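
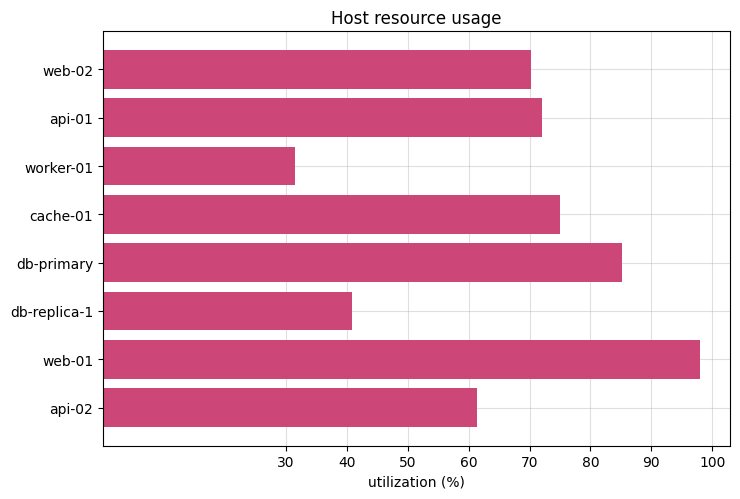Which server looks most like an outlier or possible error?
worker-01

worker-01 ≈ 30; the rest sit between ≈ 40 and ≈ 100.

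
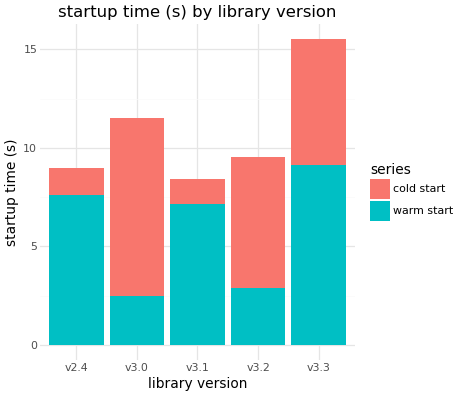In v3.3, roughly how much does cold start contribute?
cold start top ≈ 16, bottom ≈ 10; segment ≈ 6.

≈ 6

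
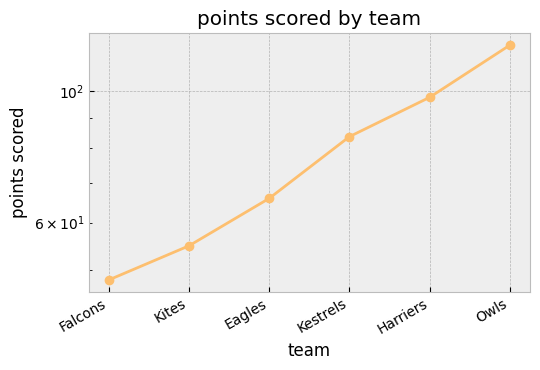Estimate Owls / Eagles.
≈ 1.71×

Owls ≈ 120, Eagles ≈ 70; 120/70 ≈ 1.71.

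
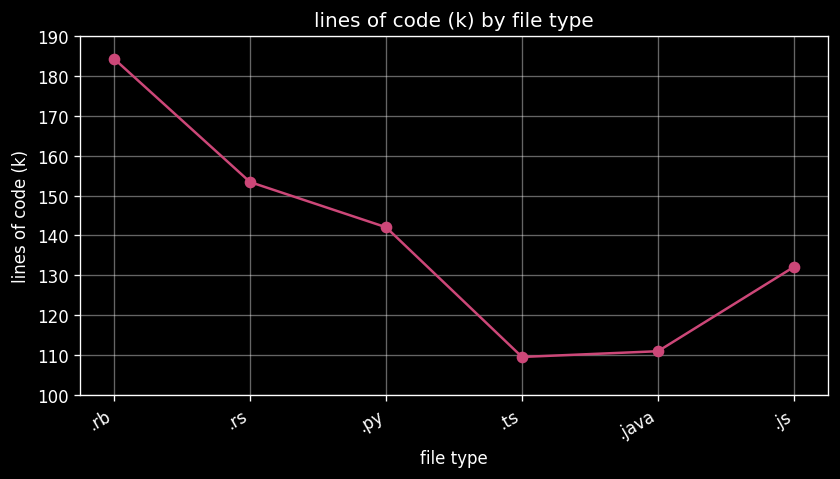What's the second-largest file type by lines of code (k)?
Top 3: .rb ≈ 180, .rs ≈ 150, .py ≈ 140.

.rs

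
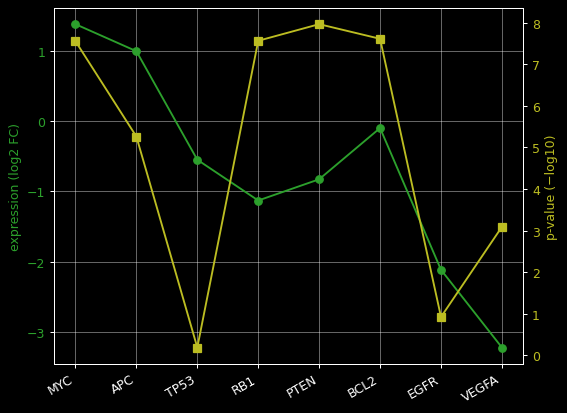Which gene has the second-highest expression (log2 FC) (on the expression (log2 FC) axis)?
APC

Top 3 (on the expression (log2 FC) axis): MYC ≈ 1.5, APC ≈ 1.0, BCL2 ≈ 0.0.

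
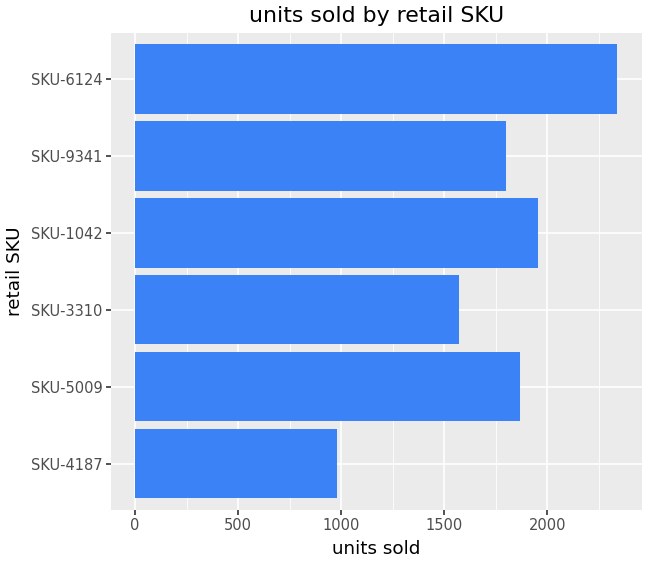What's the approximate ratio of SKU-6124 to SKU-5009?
SKU-6124 ≈ 2400, SKU-5009 ≈ 1800; 2400/1800 ≈ 1.33.

≈ 1.33×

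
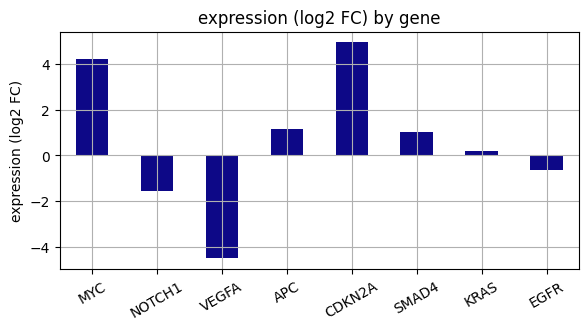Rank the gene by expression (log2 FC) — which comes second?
Top 3: CDKN2A ≈ 5, MYC ≈ 4, APC ≈ 1.

MYC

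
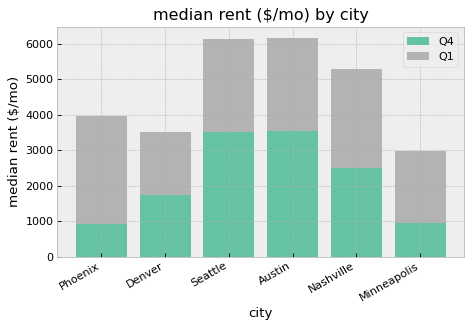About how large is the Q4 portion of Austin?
≈ 4000

Q4 top ≈ 4000, bottom ≈ 0; segment ≈ 4000.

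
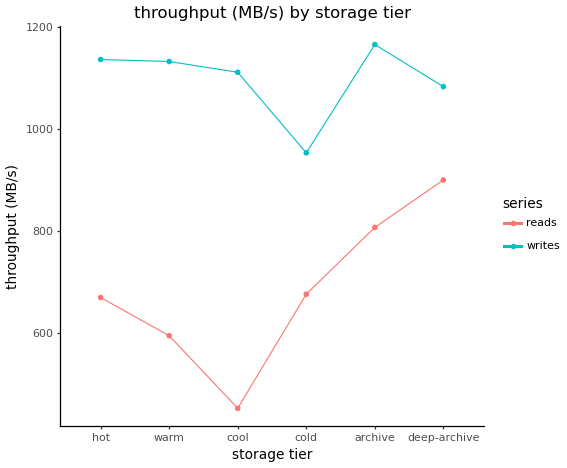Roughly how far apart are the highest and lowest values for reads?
≈ 400

Max deep-archive ≈ 900, min cool ≈ 500; range ≈ 400.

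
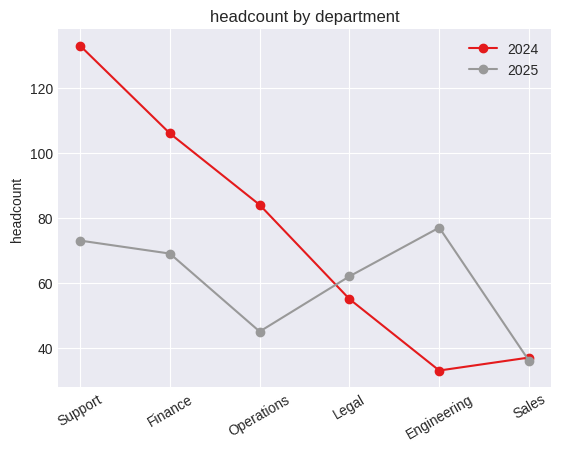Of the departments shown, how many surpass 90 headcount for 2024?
Above 90: Support, Finance.

2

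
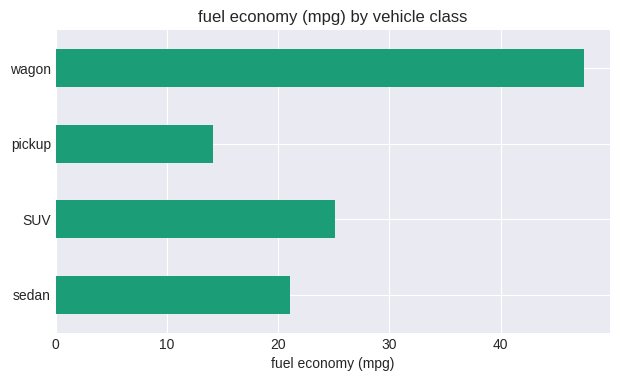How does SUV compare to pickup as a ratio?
SUV ≈ 25, pickup ≈ 15; 25/15 ≈ 1.67.

≈ 1.67×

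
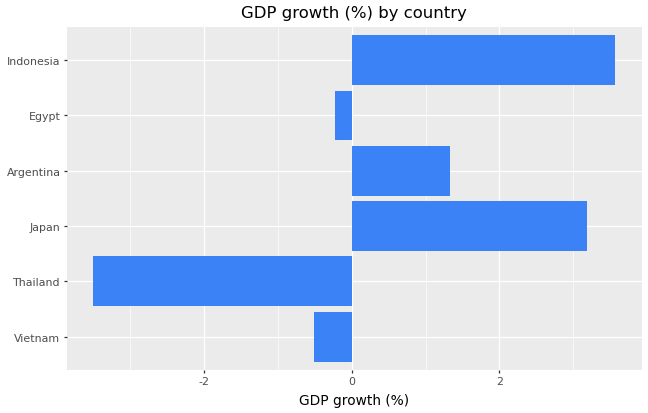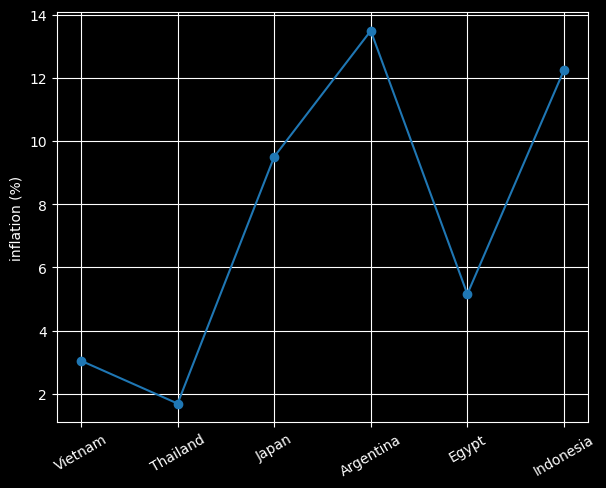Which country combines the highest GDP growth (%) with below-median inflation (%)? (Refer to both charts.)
Chart 2 median inflation (%) ≈ 8; below-median countries: Vietnam, Thailand, Egypt. Among those, Egypt has the highest GDP growth (%) (≈ 0).

Egypt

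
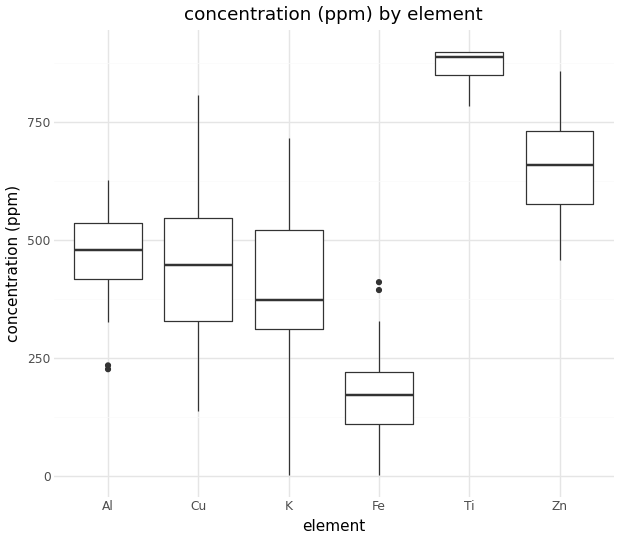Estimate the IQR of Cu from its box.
≈ 200

Q3 ≈ 500, Q1 ≈ 300; IQR ≈ 200.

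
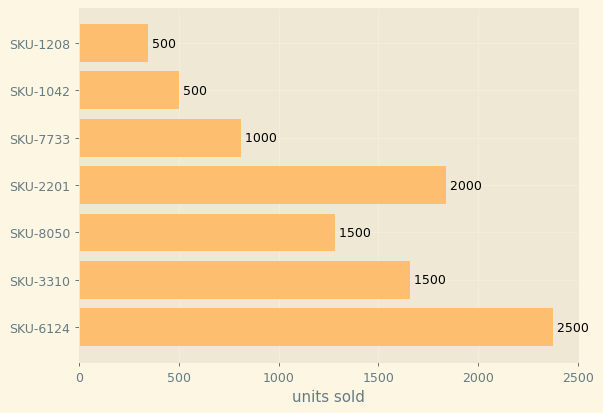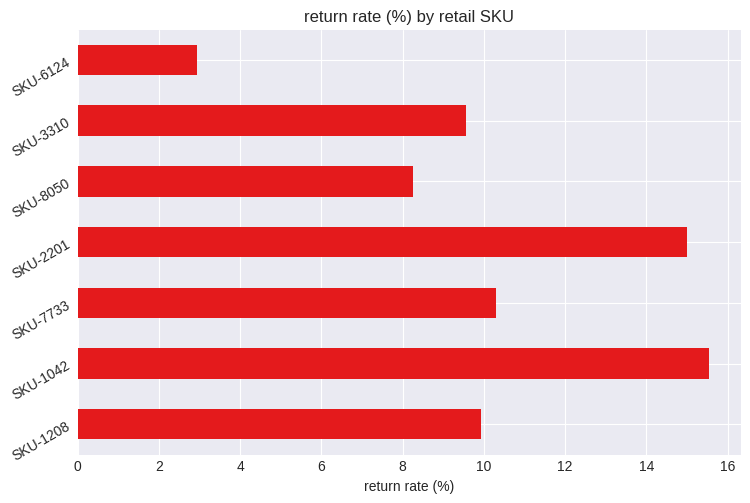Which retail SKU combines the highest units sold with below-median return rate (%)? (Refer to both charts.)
SKU-6124

Chart 2 median return rate (%) ≈ 10; below-median retail SKUs: SKU-8050, SKU-3310, SKU-6124. Among those, SKU-6124 has the highest units sold (≈ 2500).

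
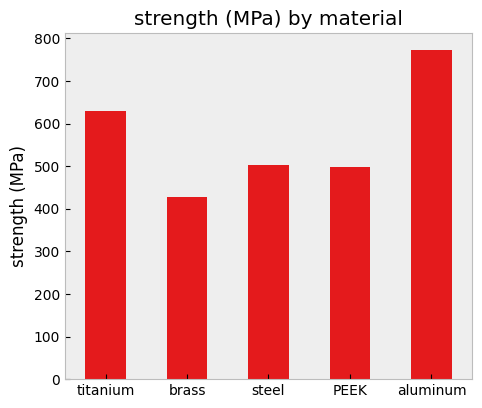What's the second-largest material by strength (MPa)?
Top 3: aluminum ≈ 800, titanium ≈ 600, steel ≈ 500.

titanium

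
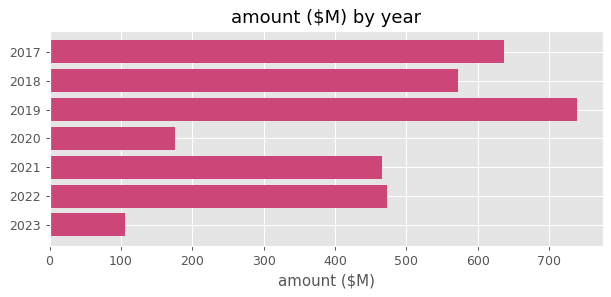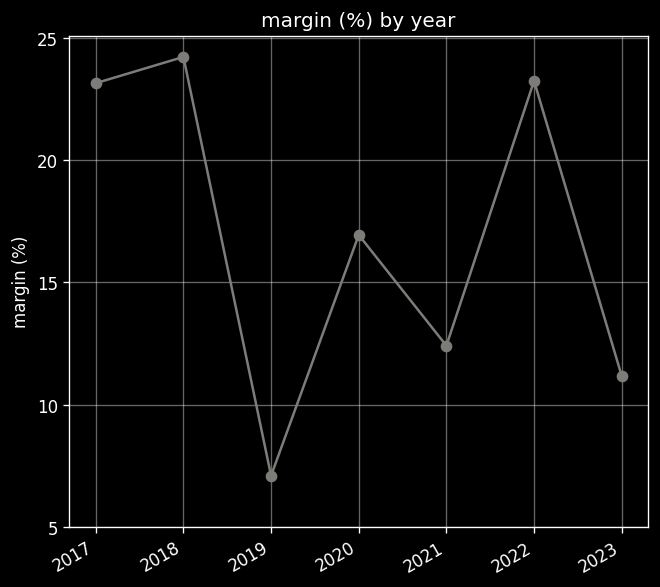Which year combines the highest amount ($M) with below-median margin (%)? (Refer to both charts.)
2019

Chart 2 median margin (%) ≈ 15; below-median years: 2019, 2021, 2023. Among those, 2019 has the highest amount ($M) (≈ 700).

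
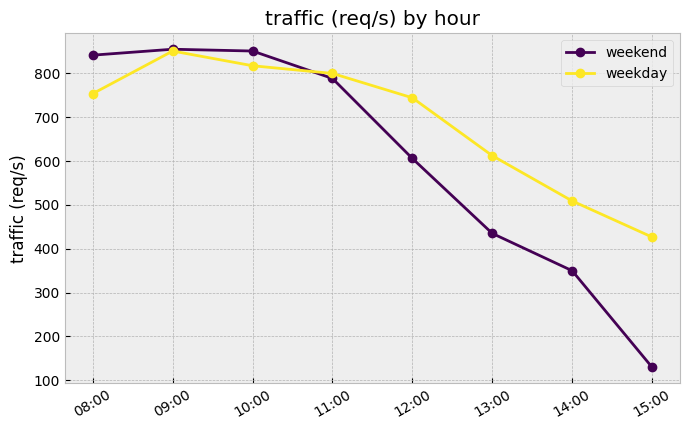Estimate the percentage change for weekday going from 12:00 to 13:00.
≈ -14.3%

12:00 ≈ 700, 13:00 ≈ 600; (600 − 700) / 700 ≈ -14.3%.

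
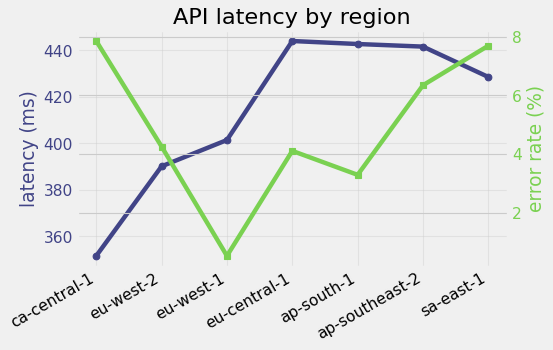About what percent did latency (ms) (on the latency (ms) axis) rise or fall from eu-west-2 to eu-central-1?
eu-west-2 ≈ 390, eu-central-1 ≈ 440; (440 − 390) / 390 ≈ +12.8%.

≈ +12.8%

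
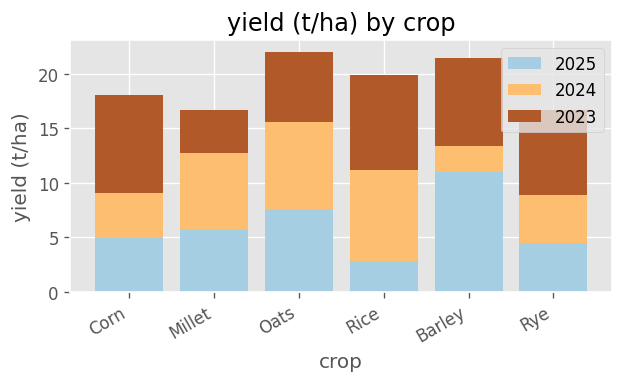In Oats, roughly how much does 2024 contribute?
2024 top ≈ 16, bottom ≈ 8; segment ≈ 8.

≈ 8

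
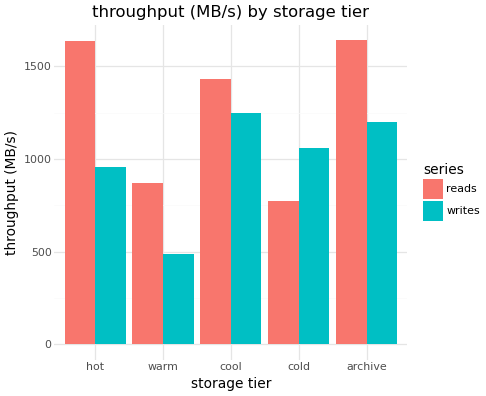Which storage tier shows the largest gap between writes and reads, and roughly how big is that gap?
hot: writes ≈ 1000, reads ≈ 1600 → gap ≈ 600. Next-largest (archive) is only ≈ 400.

hot, ≈ 600 MB/s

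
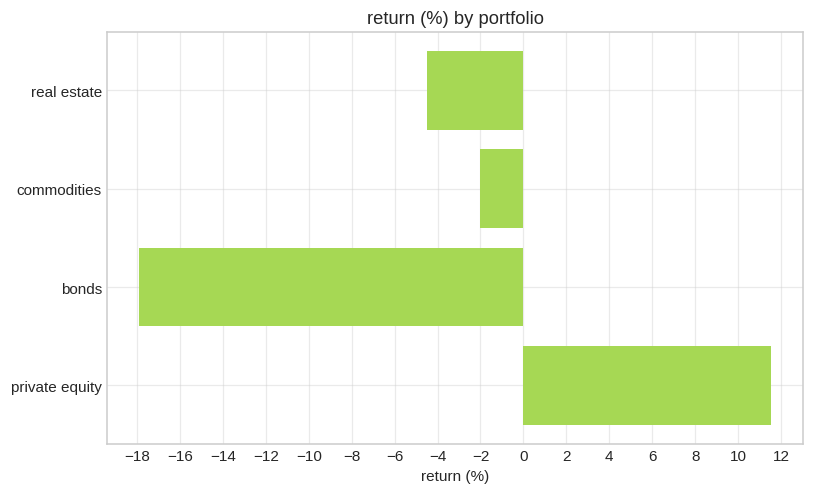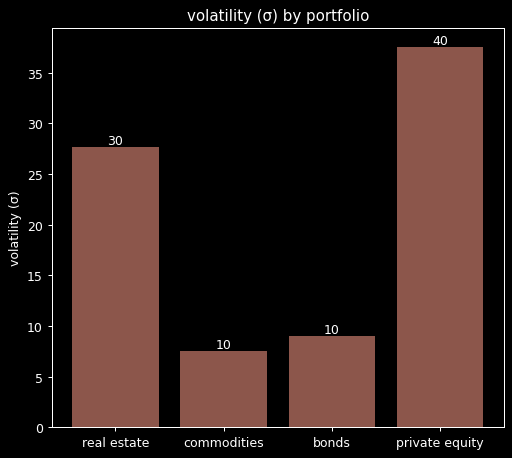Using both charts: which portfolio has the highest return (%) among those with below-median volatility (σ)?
commodities

Chart 2 median volatility (σ) ≈ 20; below-median portfolios: commodities, bonds. Among those, commodities has the highest return (%) (≈ -2).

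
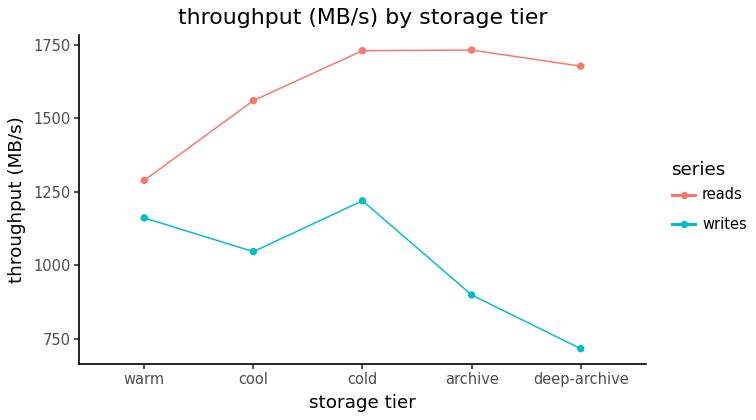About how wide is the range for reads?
≈ 400

Max archive ≈ 1700, min warm ≈ 1300; range ≈ 400.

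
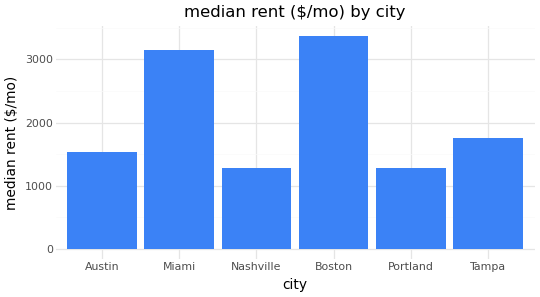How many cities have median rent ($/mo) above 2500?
2

Above 2500: Miami, Boston.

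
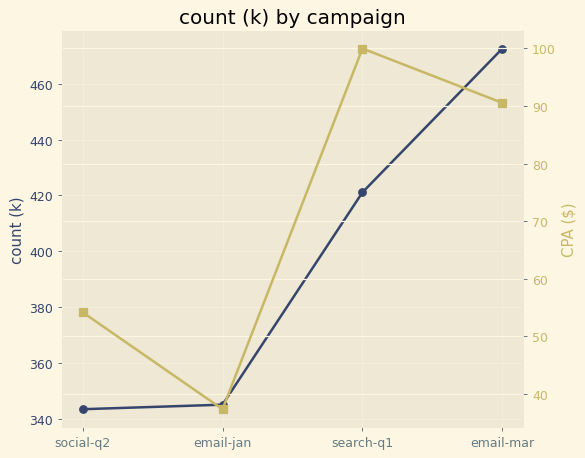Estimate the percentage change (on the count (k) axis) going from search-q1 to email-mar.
≈ +14.3%

search-q1 ≈ 420, email-mar ≈ 480; (480 − 420) / 420 ≈ +14.3%.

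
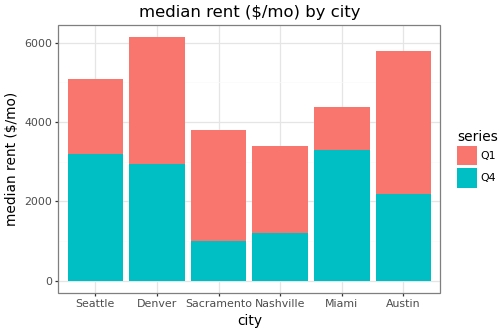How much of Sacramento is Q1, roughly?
≈ 3000

Q1 top ≈ 4000, bottom ≈ 1000; segment ≈ 3000.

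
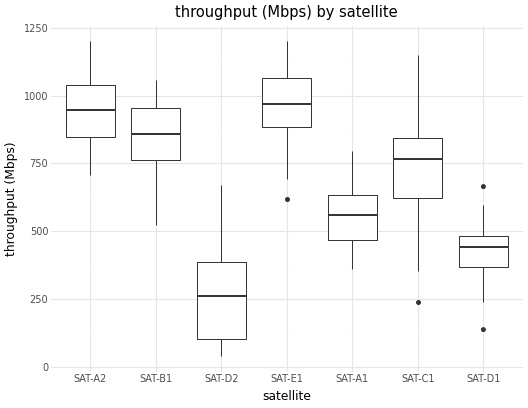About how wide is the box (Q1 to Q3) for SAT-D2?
Q3 ≈ 400, Q1 ≈ 100; IQR ≈ 300.

≈ 300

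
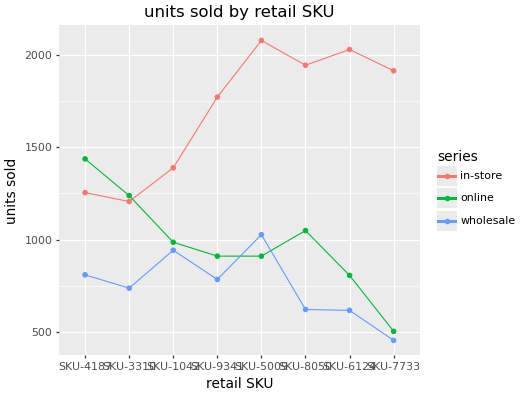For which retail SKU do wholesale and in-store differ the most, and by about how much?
SKU-7733, ≈ 1600

SKU-7733: wholesale ≈ 400, in-store ≈ 2000 → gap ≈ 1600. Next-largest (SKU-6124) is only ≈ 1400.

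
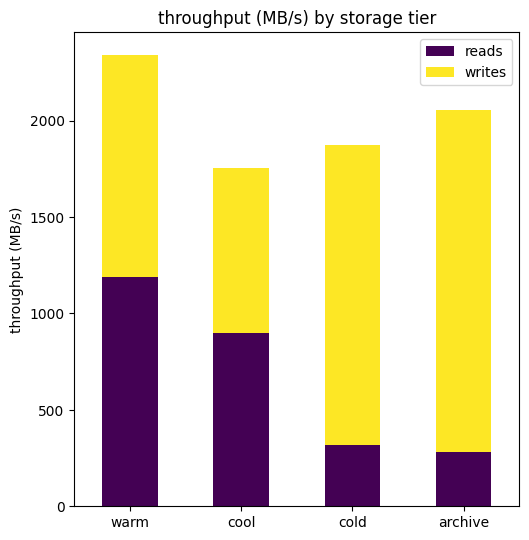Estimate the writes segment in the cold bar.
≈ 1400

writes top ≈ 1800, bottom ≈ 400; segment ≈ 1400.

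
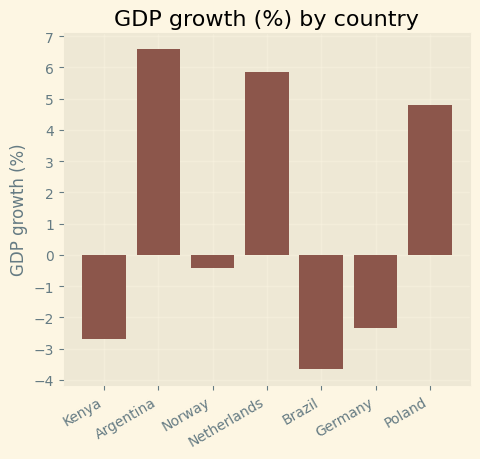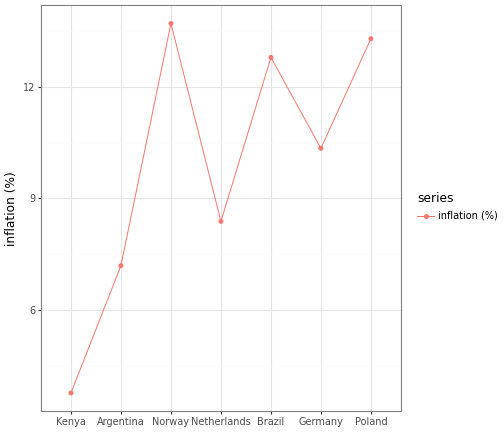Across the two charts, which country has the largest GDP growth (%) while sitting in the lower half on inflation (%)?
Chart 2 median inflation (%) ≈ 10; below-median countries: Kenya, Argentina, Netherlands. Among those, Argentina has the highest GDP growth (%) (≈ 7).

Argentina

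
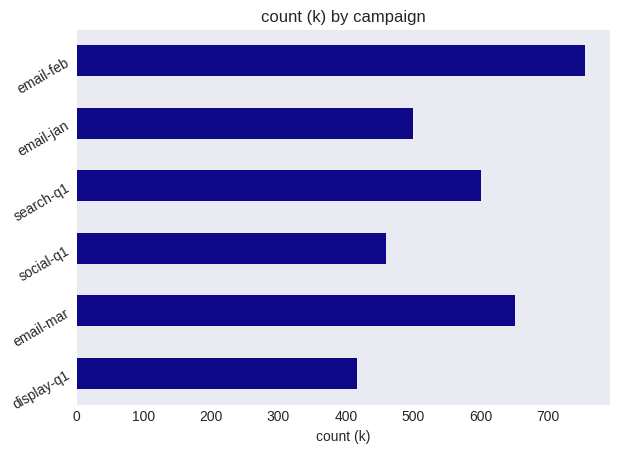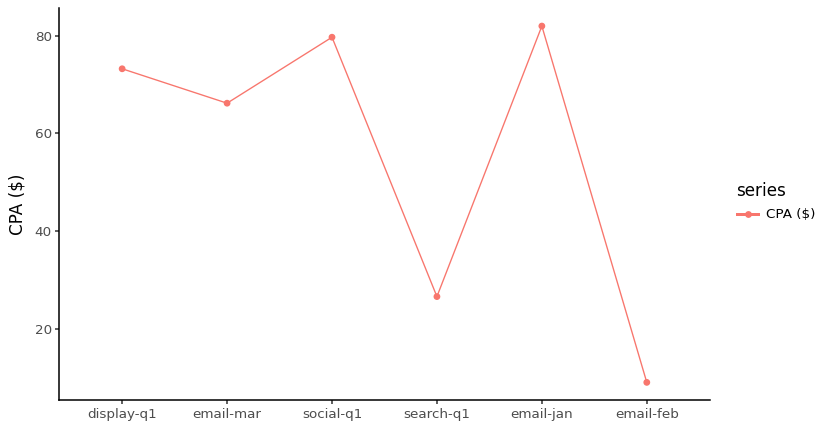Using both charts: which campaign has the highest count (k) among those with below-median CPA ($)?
Chart 2 median CPA ($) ≈ 70; below-median campaigns: email-mar, search-q1, email-feb. Among those, email-feb has the highest count (k) (≈ 800).

email-feb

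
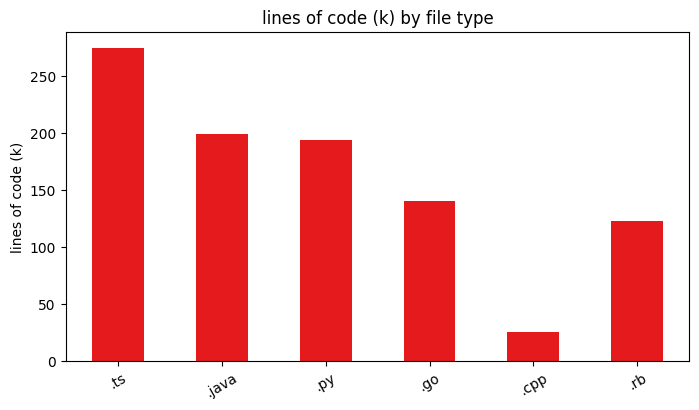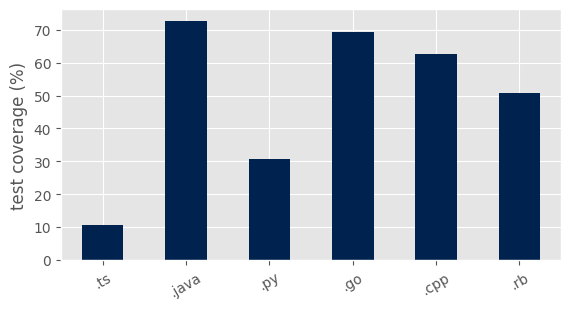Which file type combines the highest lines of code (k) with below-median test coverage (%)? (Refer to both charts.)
.ts

Chart 2 median test coverage (%) ≈ 60; below-median file types: .ts, .py, .rb. Among those, .ts has the highest lines of code (k) (≈ 300).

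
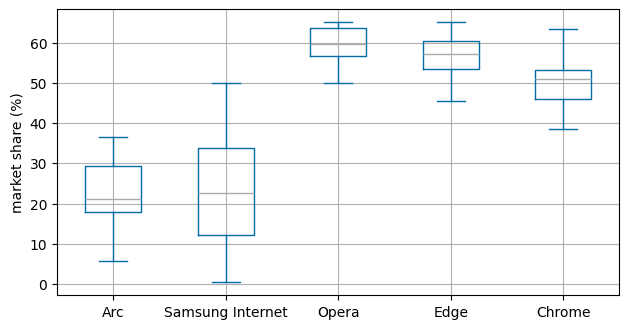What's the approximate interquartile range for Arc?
Q3 ≈ 30, Q1 ≈ 20; IQR ≈ 10.

≈ 10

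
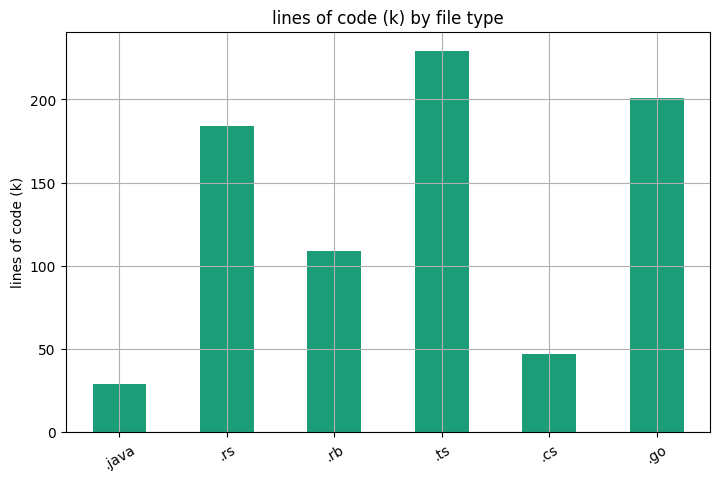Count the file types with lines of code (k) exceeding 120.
3

Above 120: .rs, .ts, .go.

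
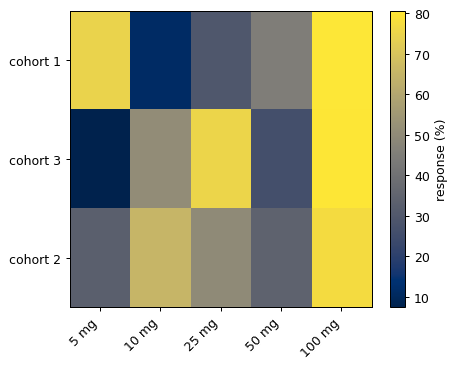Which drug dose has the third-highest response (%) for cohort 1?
50 mg

Top 4 for cohort 1: 100 mg ≈ 80, 5 mg ≈ 70, 50 mg ≈ 50, 25 mg ≈ 30.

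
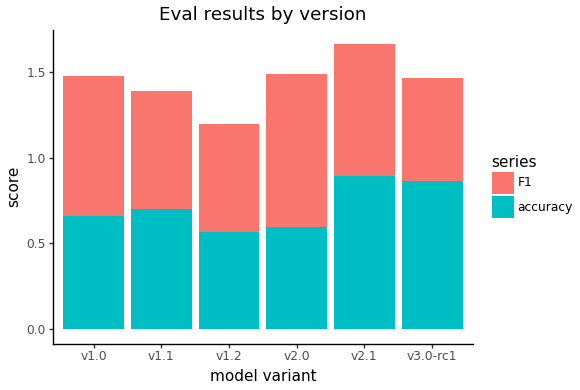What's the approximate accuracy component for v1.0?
accuracy top ≈ 0.6, bottom ≈ 0.0; segment ≈ 0.6.

≈ 0.6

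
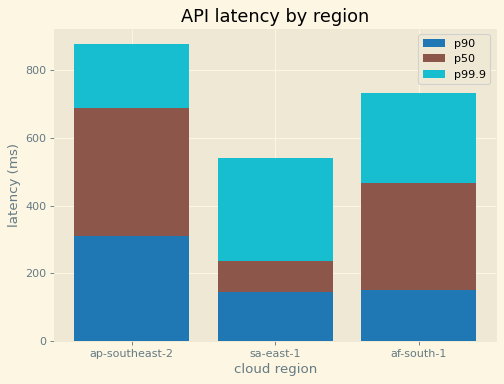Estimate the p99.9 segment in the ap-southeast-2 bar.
p99.9 top ≈ 900, bottom ≈ 700; segment ≈ 200.

≈ 200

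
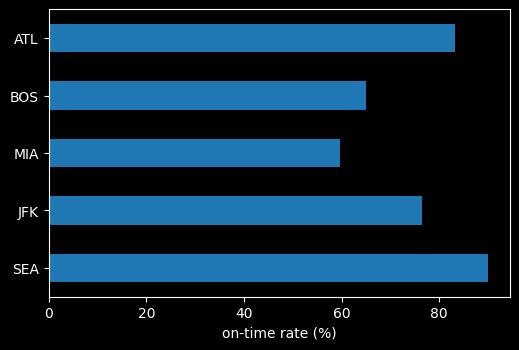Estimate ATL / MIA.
ATL ≈ 80, MIA ≈ 60; 80/60 ≈ 1.33.

≈ 1.33×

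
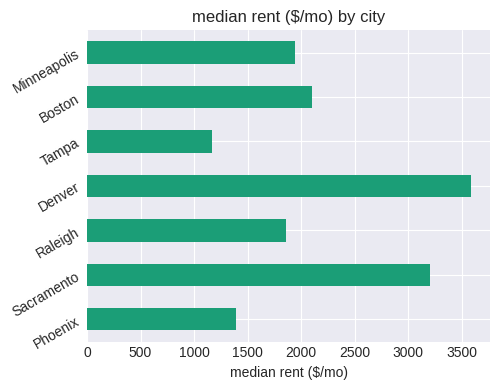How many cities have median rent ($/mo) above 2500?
2

Above 2500: Sacramento, Denver.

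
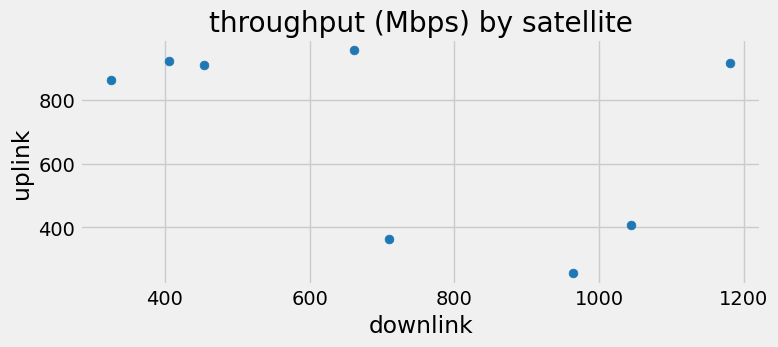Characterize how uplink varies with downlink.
negative, moderate

Points are negatively correlated; moderate (|r| ≈ 0.5).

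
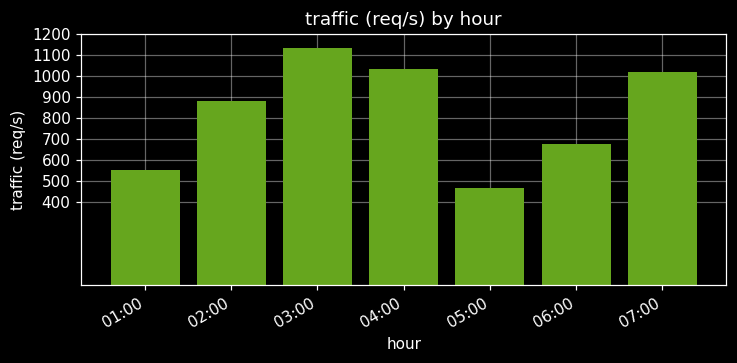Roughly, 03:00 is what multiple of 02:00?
03:00 ≈ 1100, 02:00 ≈ 900; 1100/900 ≈ 1.22.

≈ 1.22×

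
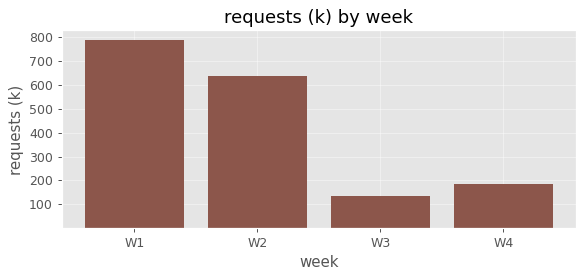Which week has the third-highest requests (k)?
Top 4: W1 ≈ 800, W2 ≈ 600, W4 ≈ 200, W3 ≈ 100.

W4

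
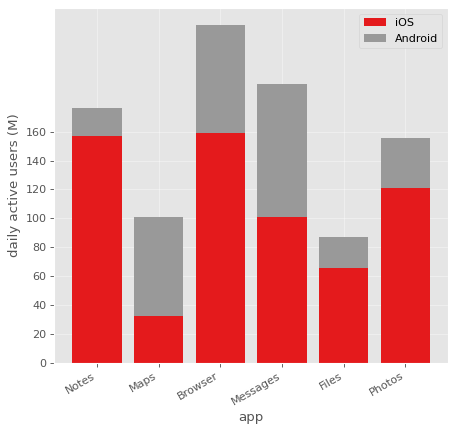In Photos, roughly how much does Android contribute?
Android top ≈ 160, bottom ≈ 120; segment ≈ 40.

≈ 40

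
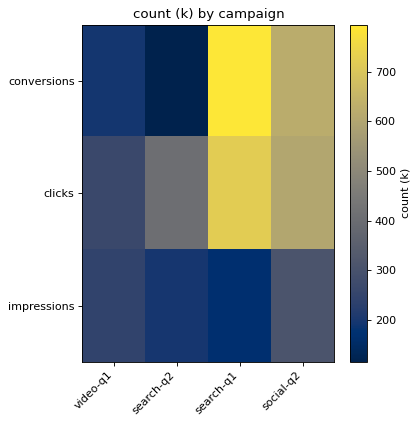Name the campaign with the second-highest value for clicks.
social-q2

Top 3 for clicks: search-q1 ≈ 700, social-q2 ≈ 600, search-q2 ≈ 400.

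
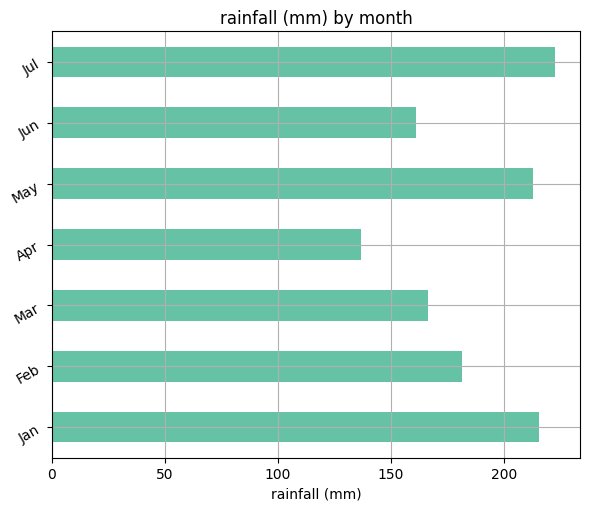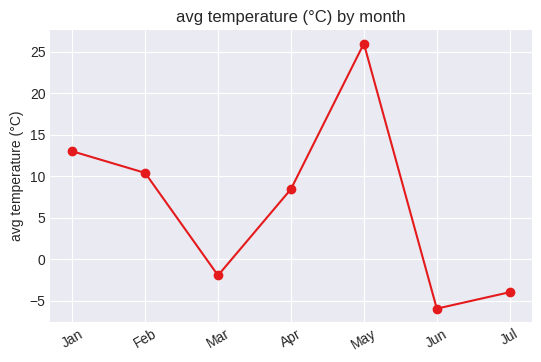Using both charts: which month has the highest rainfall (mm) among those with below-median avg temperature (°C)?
Jul

Chart 2 median avg temperature (°C) ≈ 10; below-median months: Mar, Jun, Jul. Among those, Jul has the highest rainfall (mm) (≈ 225).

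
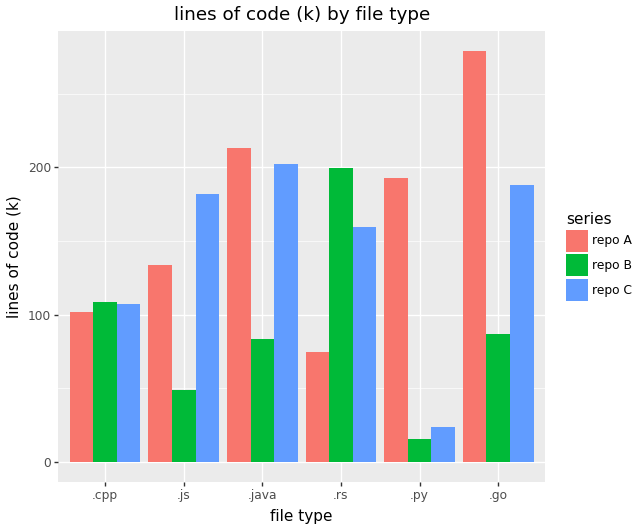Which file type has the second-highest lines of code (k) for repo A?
Top 3 for repo A: .go ≈ 275, .java ≈ 225, .py ≈ 200.

.java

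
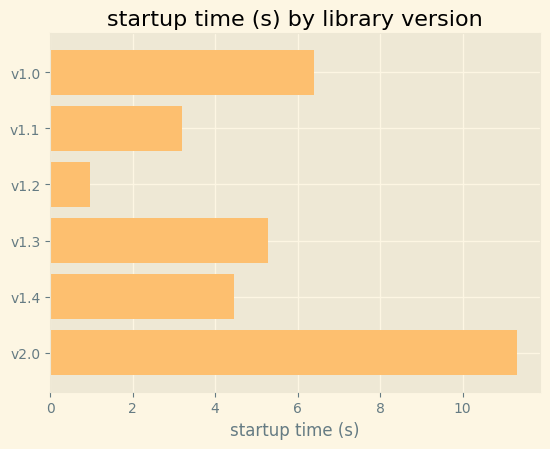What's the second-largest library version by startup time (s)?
v1.0

Top 3: v2.0 ≈ 11, v1.0 ≈ 6, v1.3 ≈ 5.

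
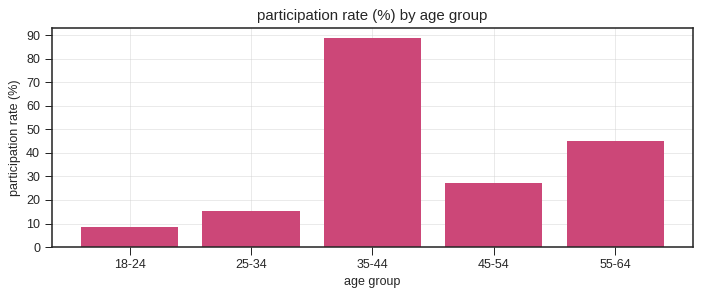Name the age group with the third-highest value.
Top 4: 35-44 ≈ 90, 55-64 ≈ 40, 45-54 ≈ 30, 25-34 ≈ 20.

45-54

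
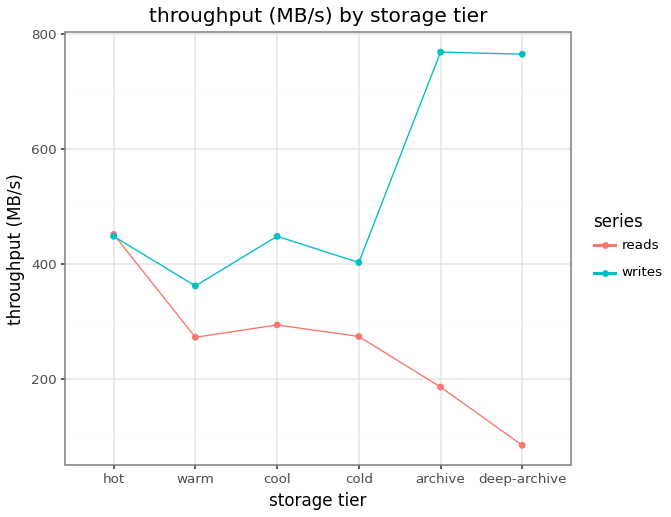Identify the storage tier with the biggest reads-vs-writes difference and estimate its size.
deep-archive: reads ≈ 100, writes ≈ 800 → gap ≈ 700. Next-largest (archive) is only ≈ 600.

deep-archive, ≈ 700 MB/s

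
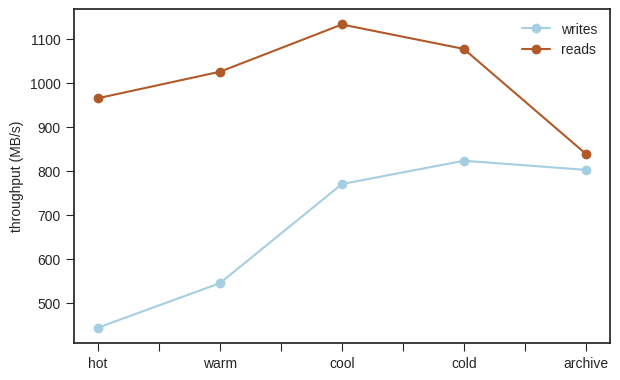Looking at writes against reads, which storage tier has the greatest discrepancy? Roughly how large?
hot, ≈ 600 MB/s

hot: writes ≈ 400, reads ≈ 1000 → gap ≈ 600. Next-largest (warm) is only ≈ 500.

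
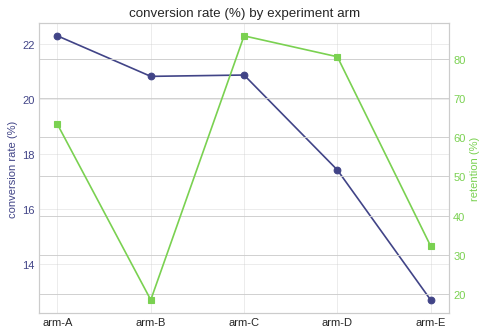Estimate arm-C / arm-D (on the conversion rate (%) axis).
≈ 1.24×

arm-C ≈ 21, arm-D ≈ 17; 21/17 ≈ 1.24.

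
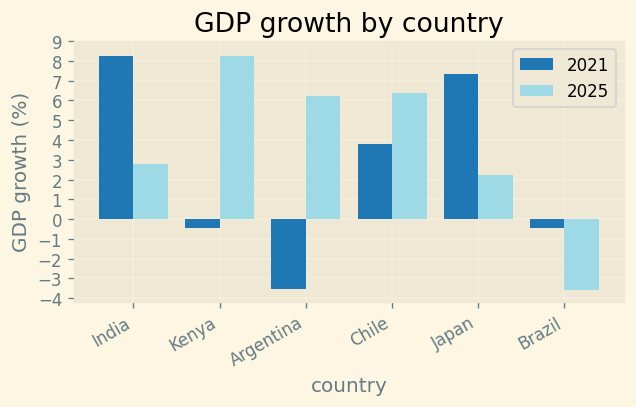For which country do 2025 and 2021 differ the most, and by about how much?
Argentina: 2025 ≈ 6, 2021 ≈ -4 → gap ≈ 10. Next-largest (Kenya) is only ≈ 8.

Argentina, ≈ 10 %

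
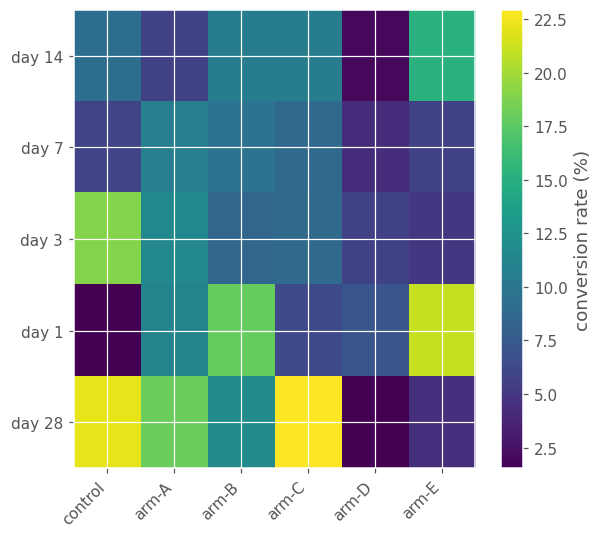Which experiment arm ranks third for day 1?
arm-A

Top 4 for day 1: arm-E ≈ 22, arm-B ≈ 18, arm-A ≈ 12, arm-D ≈ 8.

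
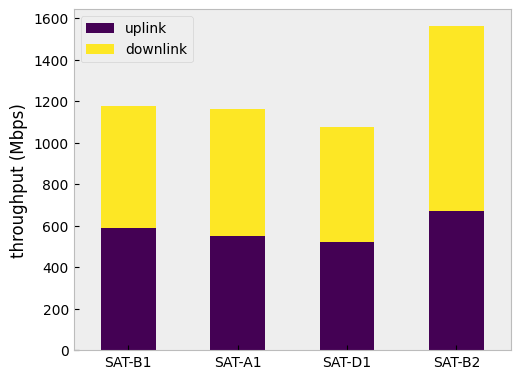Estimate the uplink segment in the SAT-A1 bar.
uplink top ≈ 600, bottom ≈ 0; segment ≈ 600.

≈ 600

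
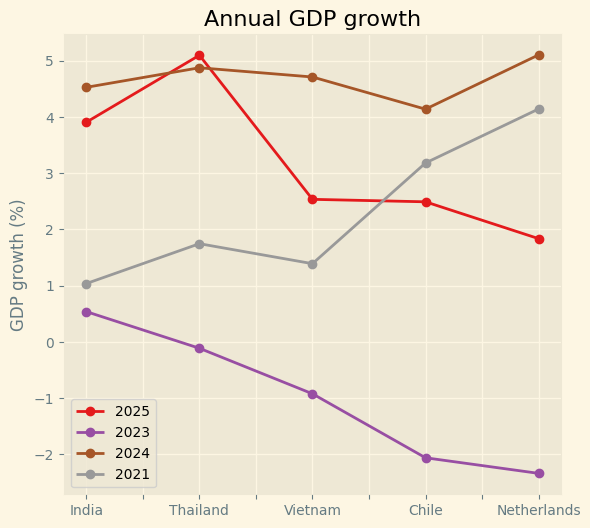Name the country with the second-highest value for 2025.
India

Top 3 for 2025: Thailand ≈ 5, India ≈ 4, Vietnam ≈ 3.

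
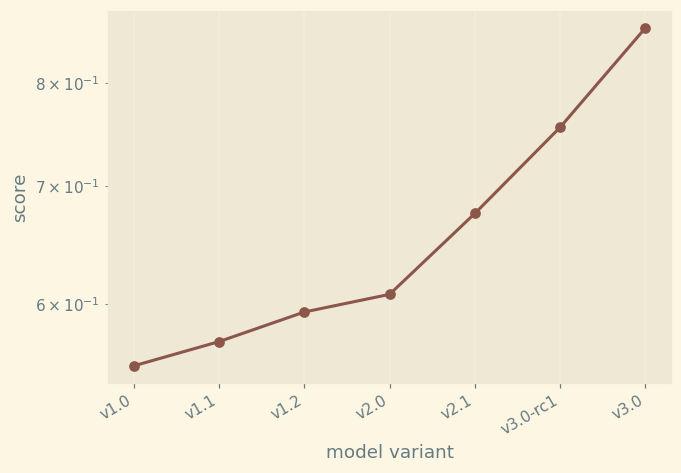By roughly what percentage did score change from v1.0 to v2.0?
≈ +9.1%

v1.0 ≈ 0.55, v2.0 ≈ 0.60; (0.60 − 0.55) / 0.55 ≈ +9.1%.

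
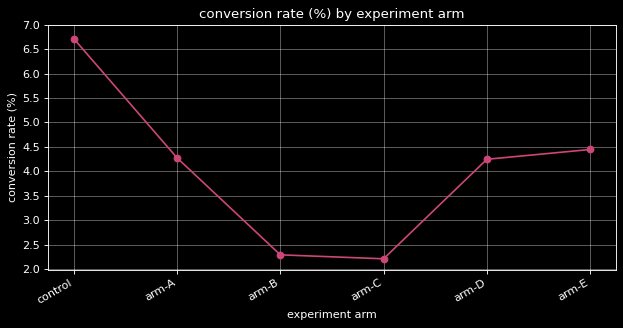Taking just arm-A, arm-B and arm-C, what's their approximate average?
(4.5 + 2.5 + 2.0) / 3 ≈ 3.

≈ 3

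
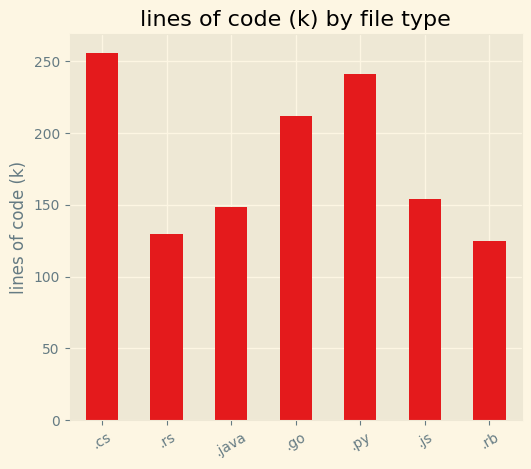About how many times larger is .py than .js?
.py ≈ 250, .js ≈ 150; 250/150 ≈ 1.67.

≈ 1.67×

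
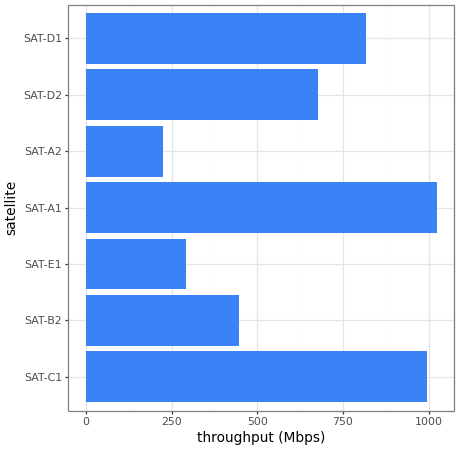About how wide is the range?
≈ 800

Max SAT-A1 ≈ 1000, min SAT-A2 ≈ 200; range ≈ 800.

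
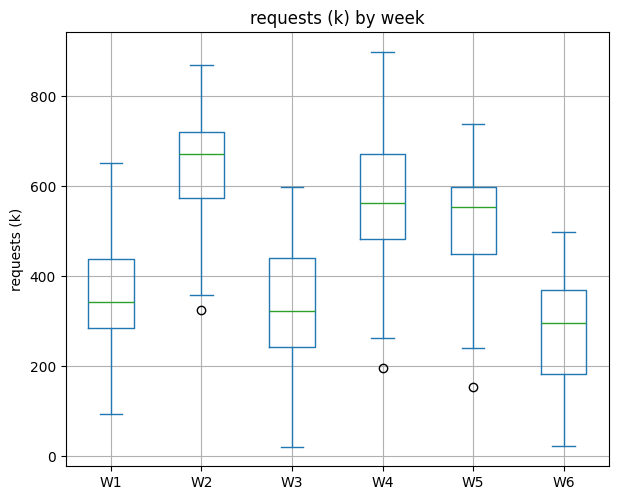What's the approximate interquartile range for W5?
Q3 ≈ 600, Q1 ≈ 450; IQR ≈ 150.

≈ 150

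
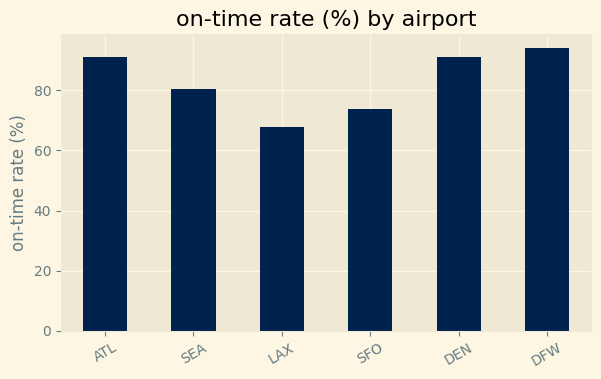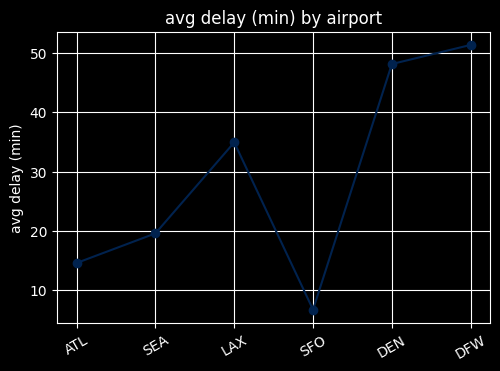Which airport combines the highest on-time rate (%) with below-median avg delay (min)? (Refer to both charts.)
Chart 2 median avg delay (min) ≈ 25; below-median airports: ATL, SEA, SFO. Among those, ATL has the highest on-time rate (%) (≈ 90).

ATL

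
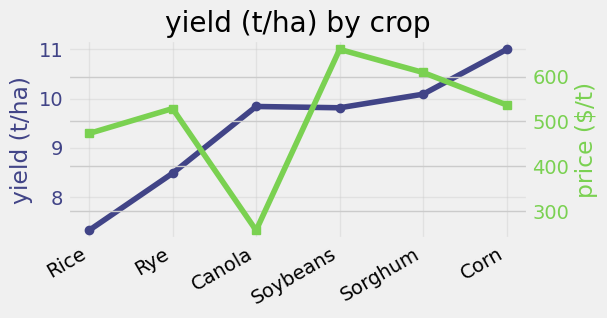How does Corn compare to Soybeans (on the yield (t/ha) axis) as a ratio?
Corn ≈ 11.0, Soybeans ≈ 10.0; 11.0/10.0 ≈ 1.1.

≈ 1.1×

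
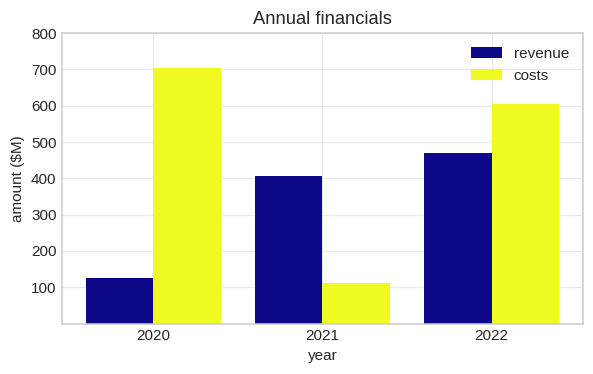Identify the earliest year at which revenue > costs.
2020: revenue ≈ 100 vs costs ≈ 700 (not yet); 2021: revenue ≈ 400 vs costs ≈ 100 (first crossover).

2021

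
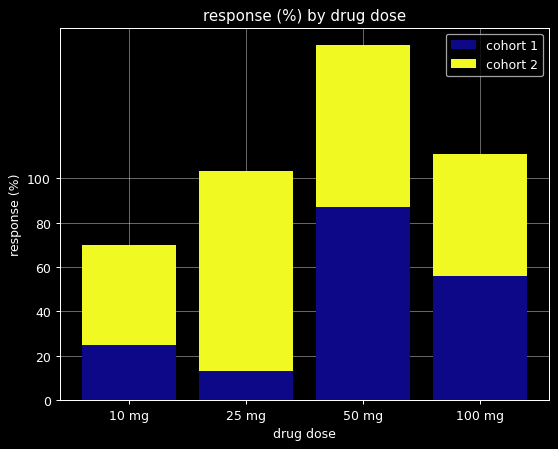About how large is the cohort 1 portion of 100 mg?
≈ 60

cohort 1 top ≈ 60, bottom ≈ 0; segment ≈ 60.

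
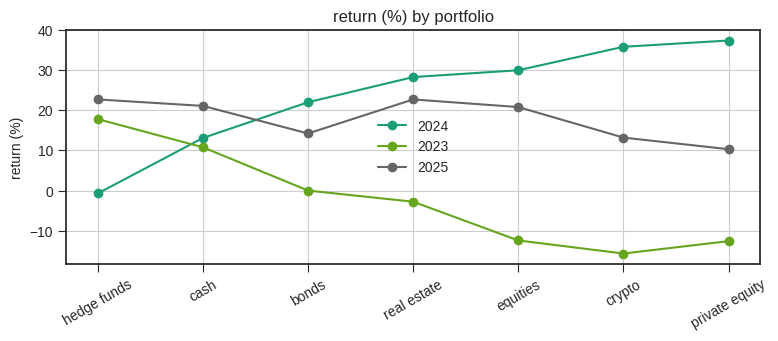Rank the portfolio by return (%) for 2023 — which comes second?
cash

Top 3 for 2023: hedge funds ≈ 20, cash ≈ 10, bonds ≈ 0.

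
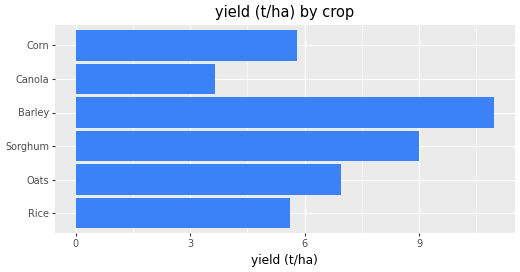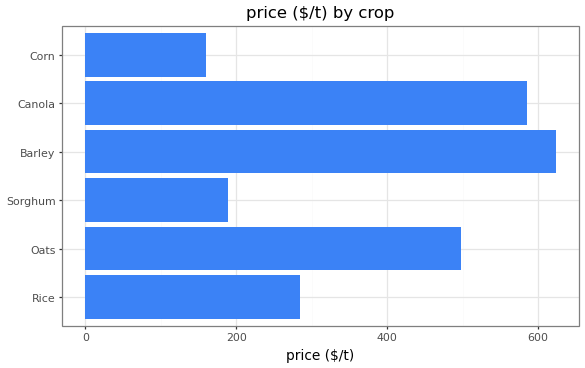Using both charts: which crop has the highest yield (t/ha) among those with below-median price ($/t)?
Sorghum

Chart 2 median price ($/t) ≈ 400; below-median crops: Rice, Sorghum, Corn. Among those, Sorghum has the highest yield (t/ha) (≈ 10).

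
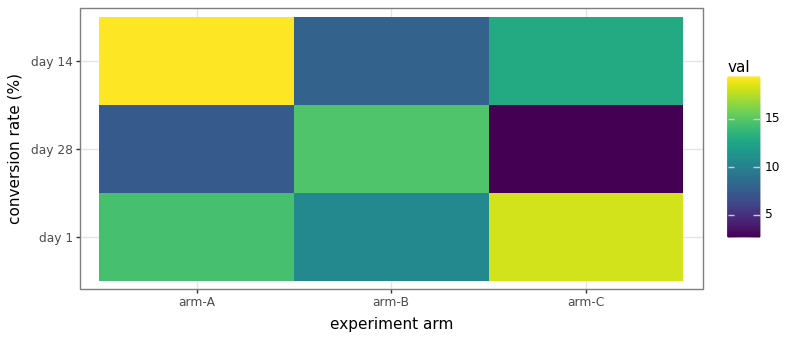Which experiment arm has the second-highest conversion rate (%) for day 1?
arm-A

Top 3 for day 1: arm-C ≈ 18, arm-A ≈ 14, arm-B ≈ 10.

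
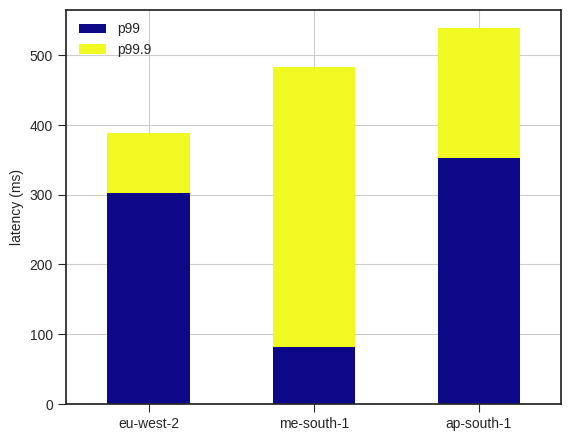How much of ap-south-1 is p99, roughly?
p99 top ≈ 350, bottom ≈ 0; segment ≈ 350.

≈ 350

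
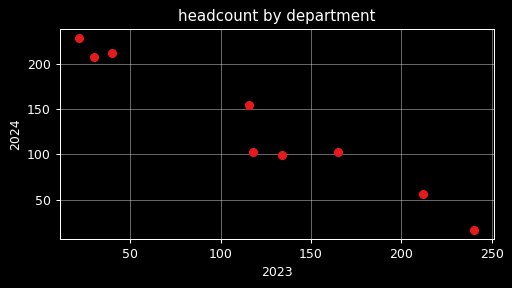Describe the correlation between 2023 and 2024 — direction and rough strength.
negative, strong

Points are negatively correlated; strong (|r| ≈ 1.0).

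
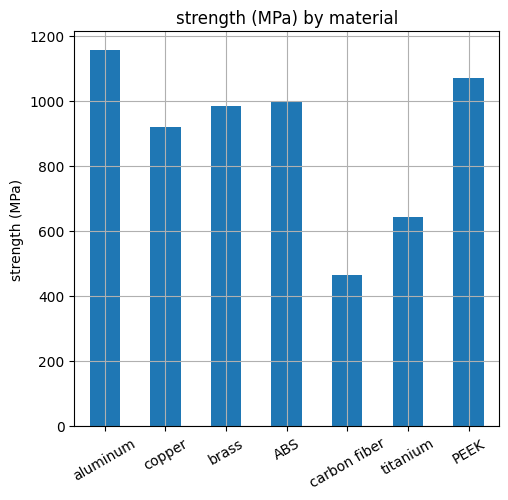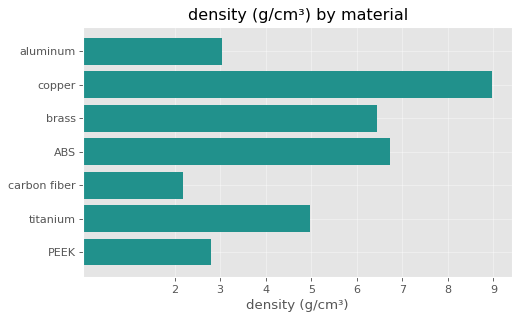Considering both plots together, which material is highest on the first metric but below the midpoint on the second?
Chart 2 median density (g/cm³) ≈ 5; below-median materials: aluminum, carbon fiber, PEEK. Among those, aluminum has the highest strength (MPa) (≈ 1200).

aluminum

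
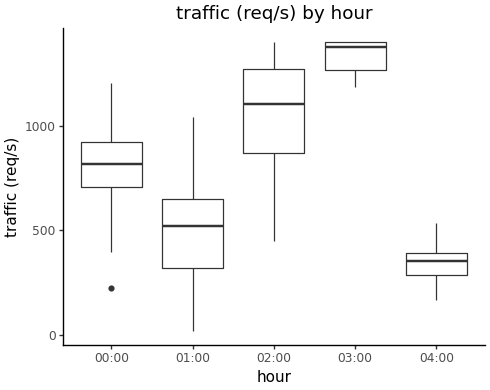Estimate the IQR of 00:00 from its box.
Q3 ≈ 900, Q1 ≈ 700; IQR ≈ 200.

≈ 200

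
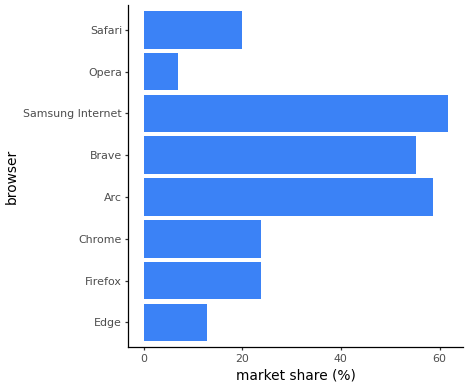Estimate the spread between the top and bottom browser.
≈ 50

Max Samsung Internet ≈ 60, min Opera ≈ 10; range ≈ 50.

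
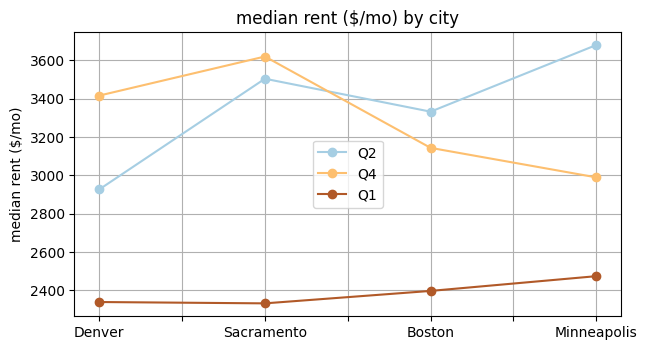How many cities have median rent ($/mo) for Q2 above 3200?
Above 3200: Sacramento, Boston, Minneapolis.

3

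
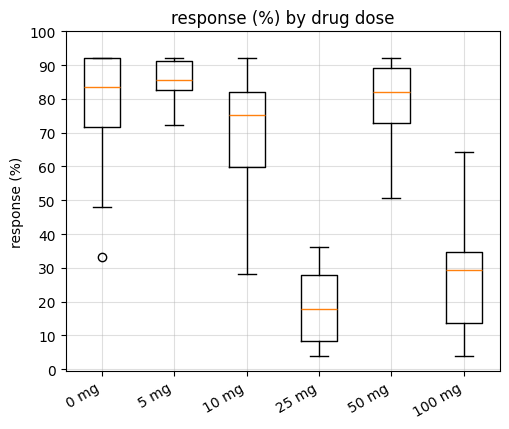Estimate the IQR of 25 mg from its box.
≈ 20

Q3 ≈ 30, Q1 ≈ 10; IQR ≈ 20.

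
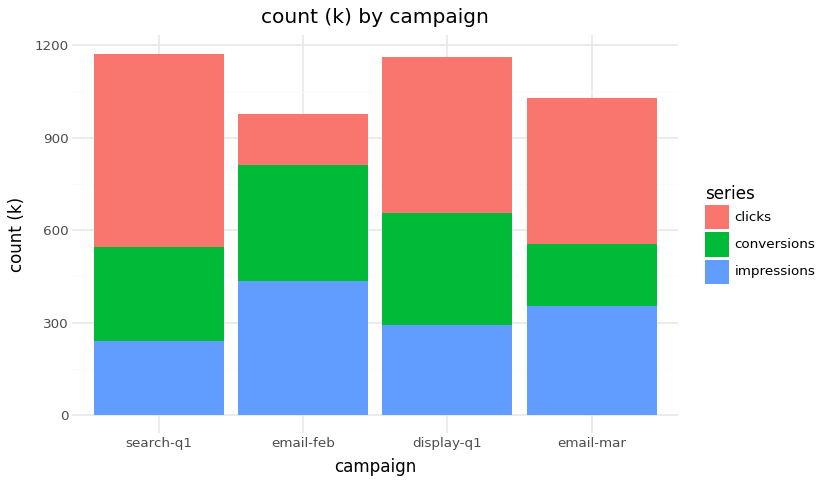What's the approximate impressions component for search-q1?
impressions top ≈ 200, bottom ≈ 0; segment ≈ 200.

≈ 200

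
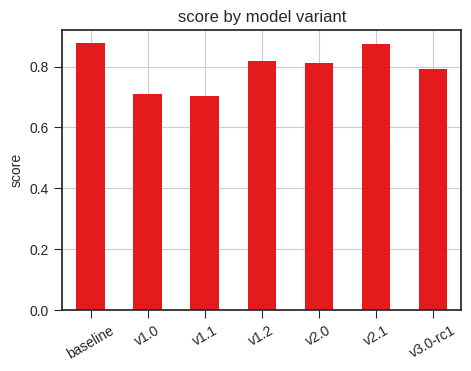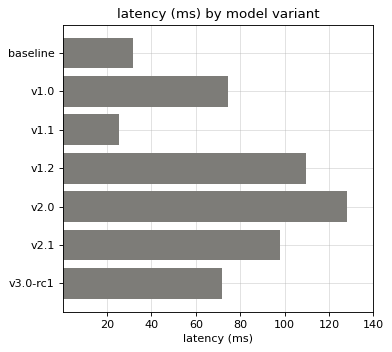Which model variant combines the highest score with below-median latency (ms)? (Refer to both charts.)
Chart 2 median latency (ms) ≈ 80; below-median model variants: baseline, v1.1, v3.0-rc1. Among those, baseline has the highest score (≈ 0.9).

baseline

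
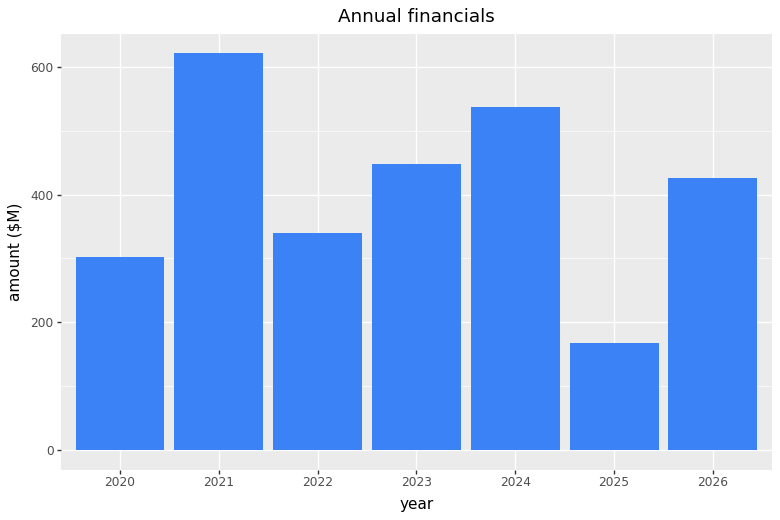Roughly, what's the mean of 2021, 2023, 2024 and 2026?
≈ 475

(600 + 400 + 500 + 400) / 4 ≈ 475.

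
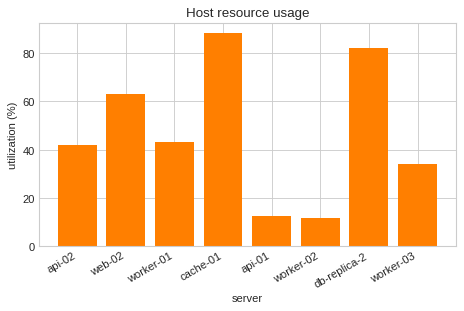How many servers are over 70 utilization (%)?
Above 70: cache-01, db-replica-2.

2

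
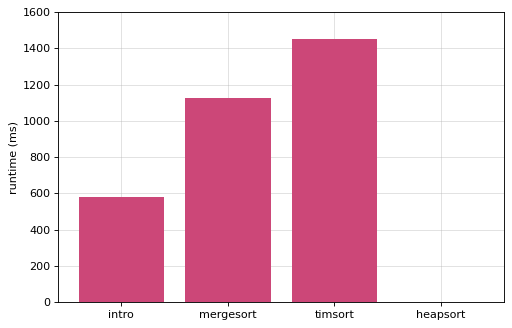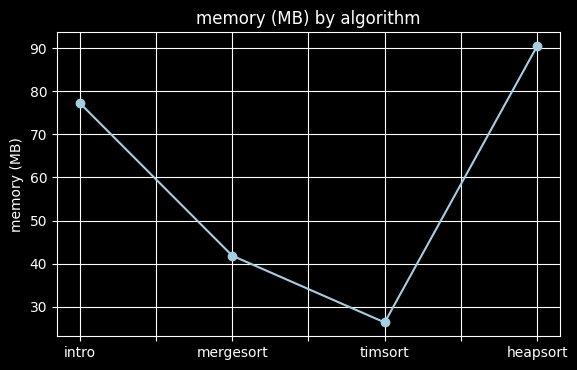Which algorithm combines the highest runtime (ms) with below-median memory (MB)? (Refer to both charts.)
Chart 2 median memory (MB) ≈ 60; below-median algorithms: mergesort, timsort. Among those, timsort has the highest runtime (ms) (≈ 1400).

timsort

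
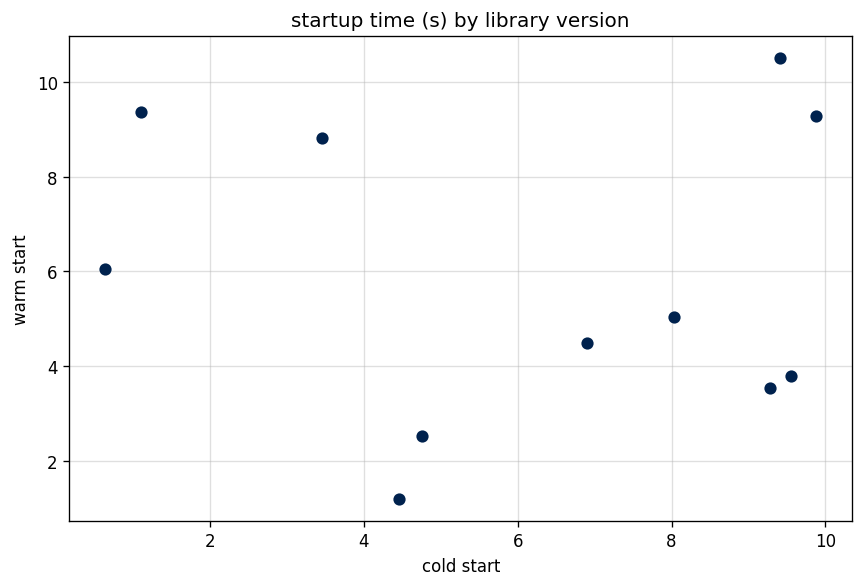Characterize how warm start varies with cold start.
Points are roughly uncorrelated; weak (|r| ≈ 0.0).

no clear correlation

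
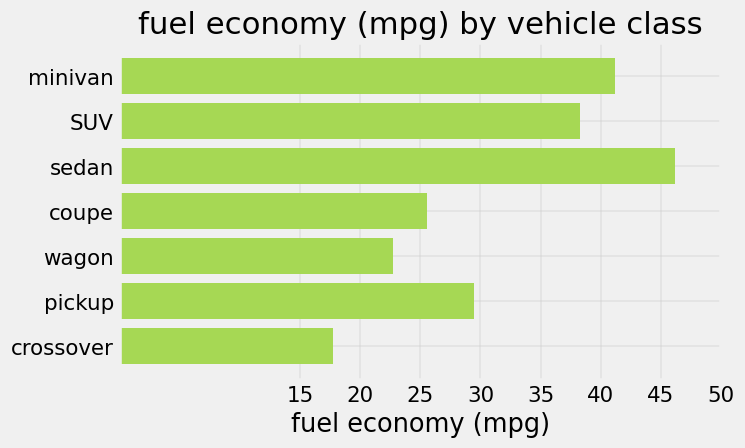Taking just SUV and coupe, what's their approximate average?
≈ 32

(40 + 25) / 2 ≈ 32.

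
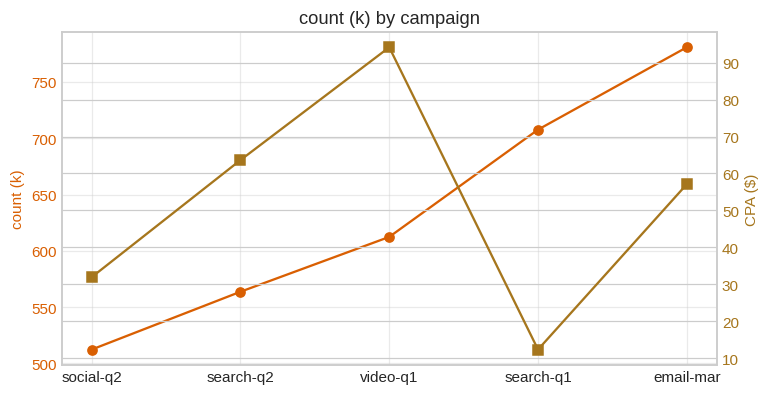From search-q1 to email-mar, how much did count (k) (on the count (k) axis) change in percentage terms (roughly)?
≈ +10.7%

search-q1 ≈ 700, email-mar ≈ 775; (775 − 700) / 700 ≈ +10.7%.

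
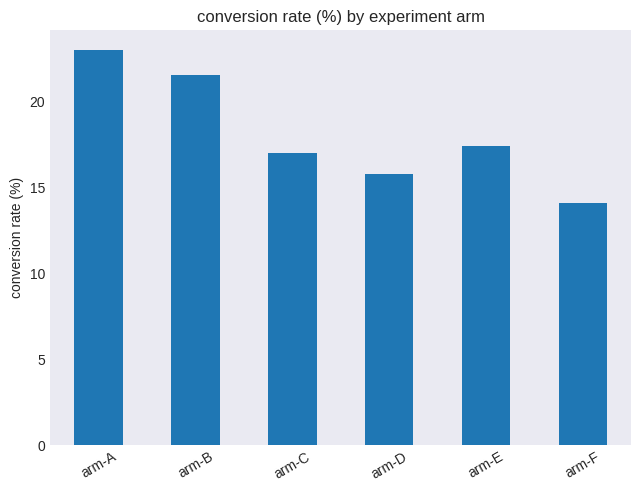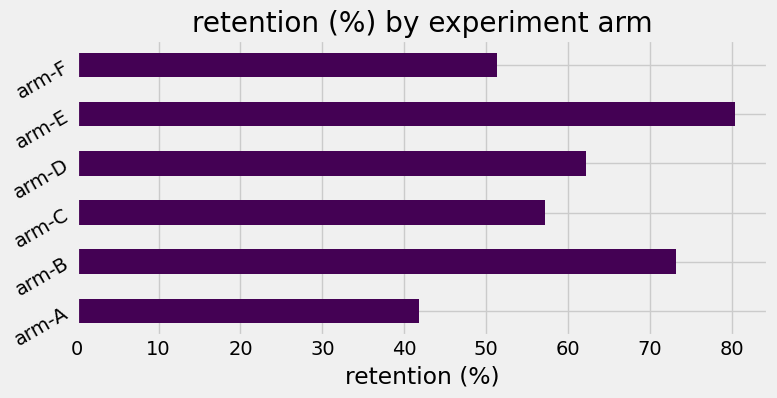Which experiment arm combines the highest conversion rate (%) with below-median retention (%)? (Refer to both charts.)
arm-A

Chart 2 median retention (%) ≈ 60; below-median experiment arms: arm-A, arm-C, arm-F. Among those, arm-A has the highest conversion rate (%) (≈ 25).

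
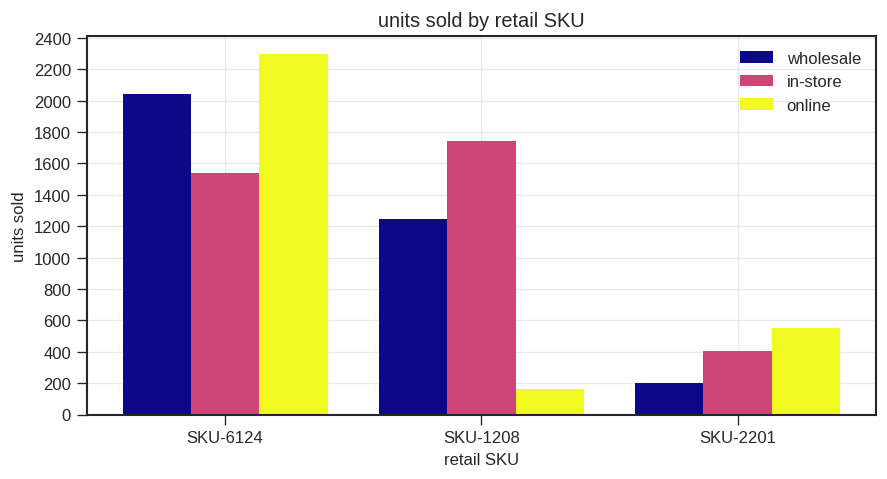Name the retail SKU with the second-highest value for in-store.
Top 3 for in-store: SKU-1208 ≈ 1800, SKU-6124 ≈ 1600, SKU-2201 ≈ 400.

SKU-6124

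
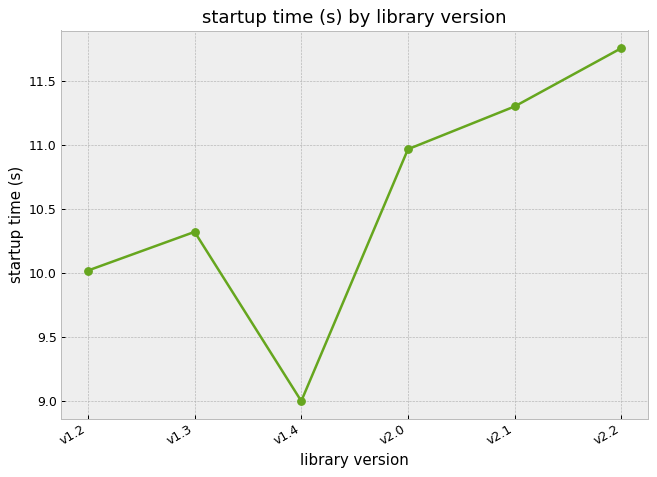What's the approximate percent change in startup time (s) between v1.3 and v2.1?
≈ +9.5%

v1.3 ≈ 10.5, v2.1 ≈ 11.5; (11.5 − 10.5) / 10.5 ≈ +9.5%.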